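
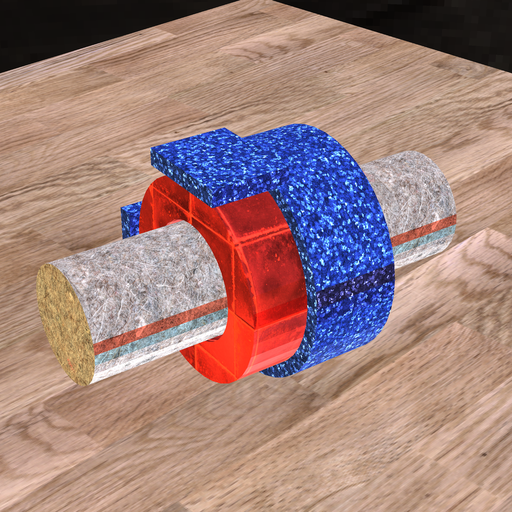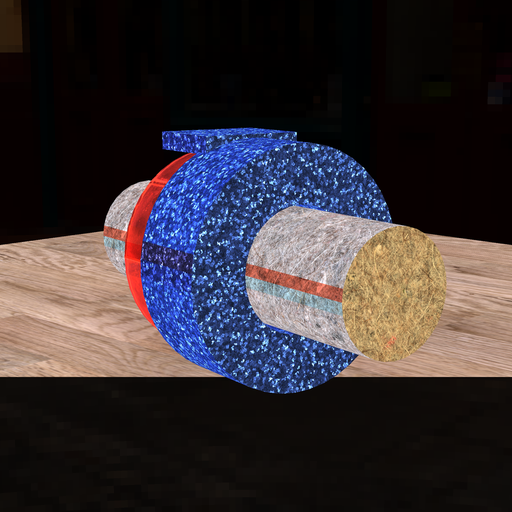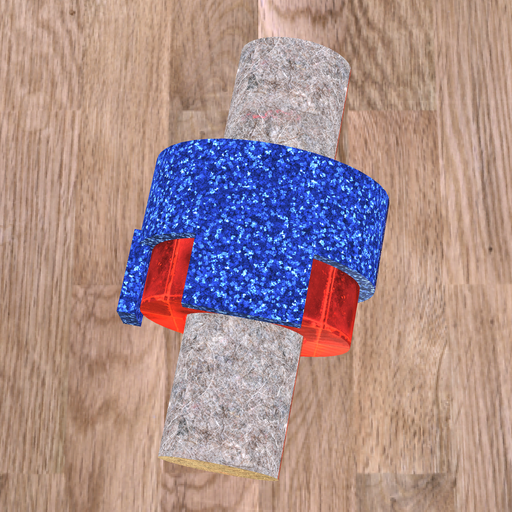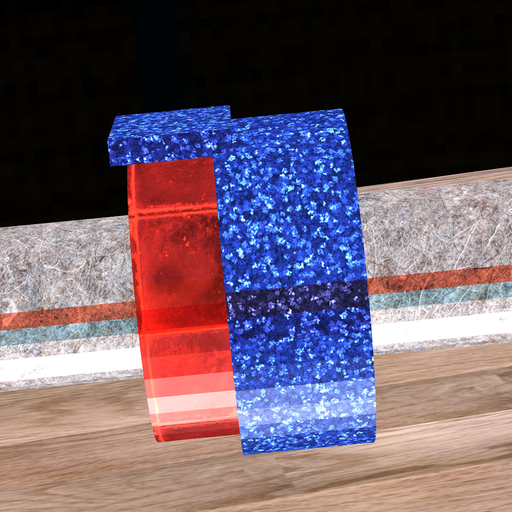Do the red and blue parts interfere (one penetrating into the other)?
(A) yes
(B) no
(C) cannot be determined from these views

(A) yes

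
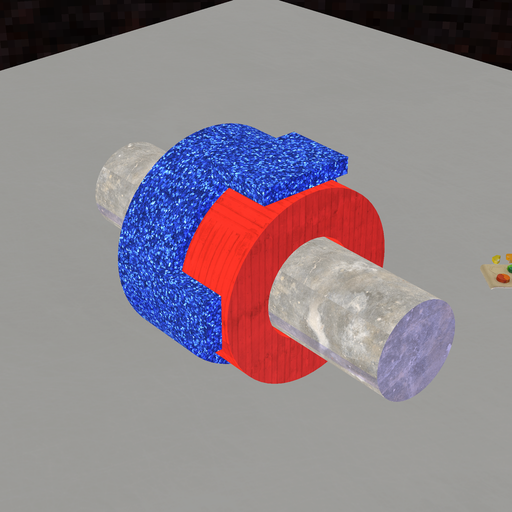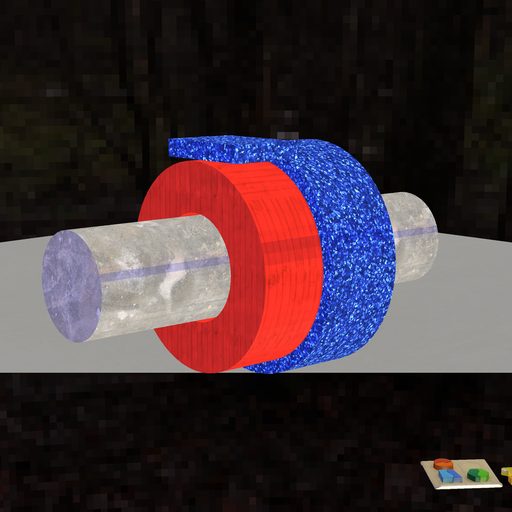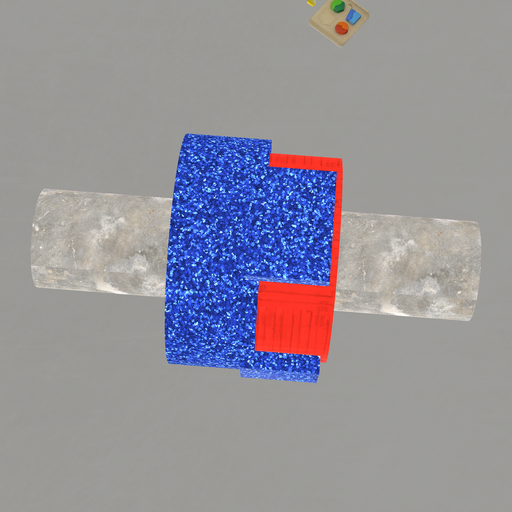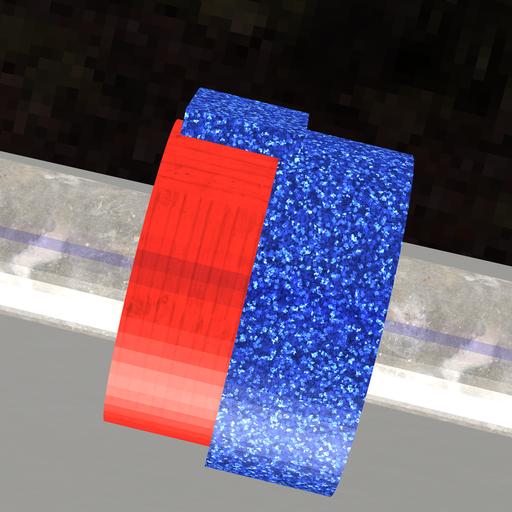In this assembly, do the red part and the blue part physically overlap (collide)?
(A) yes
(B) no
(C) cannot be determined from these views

(A) yes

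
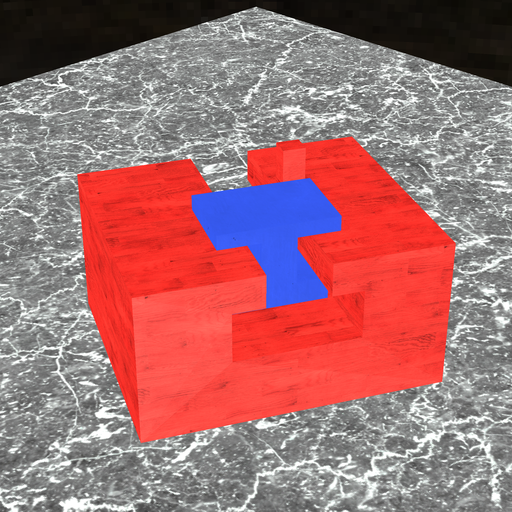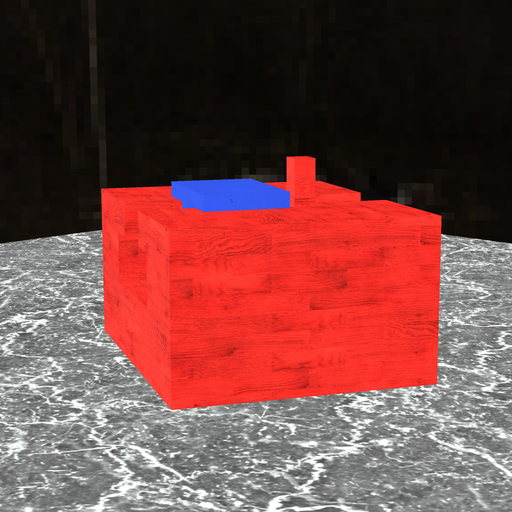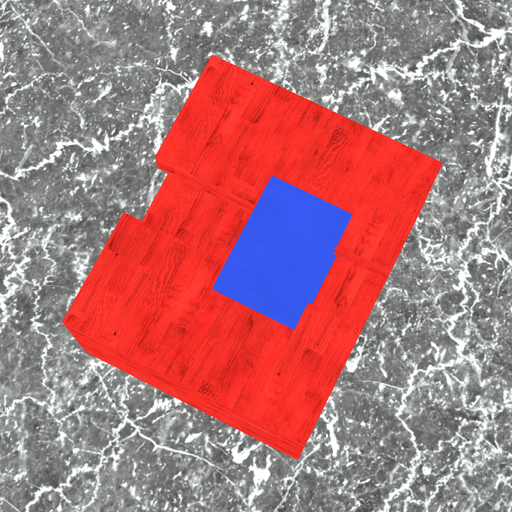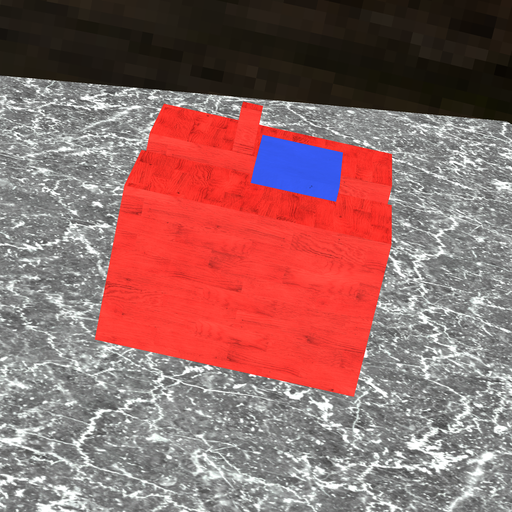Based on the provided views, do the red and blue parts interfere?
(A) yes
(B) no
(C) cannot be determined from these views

(B) no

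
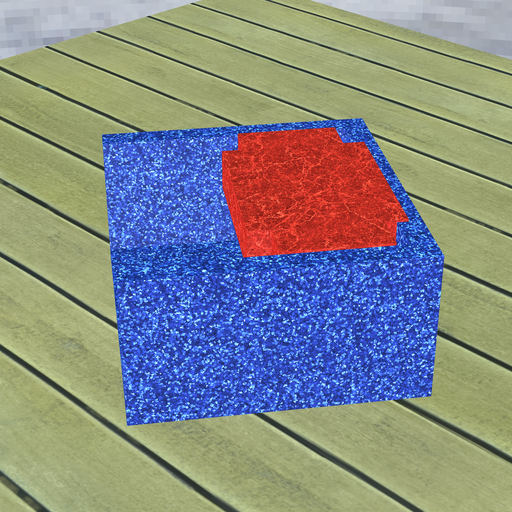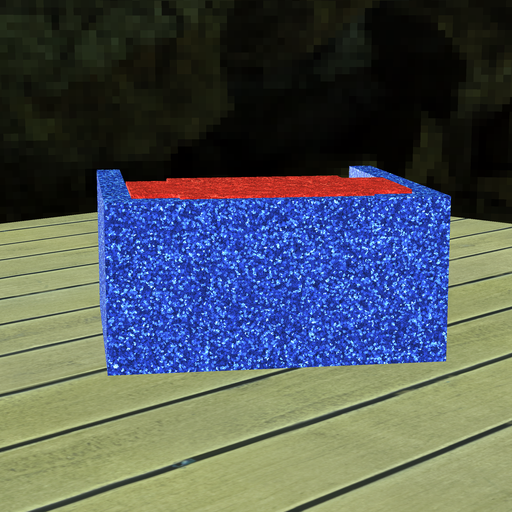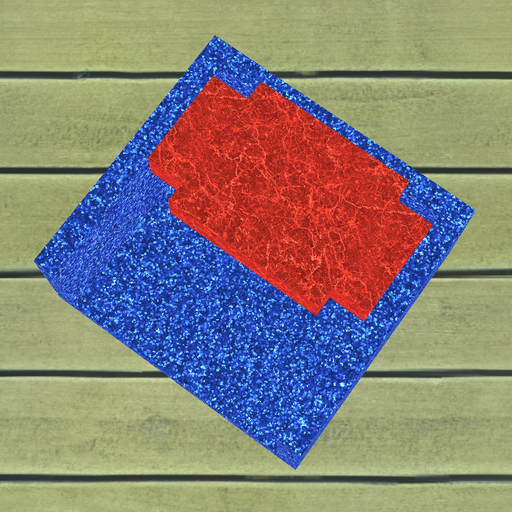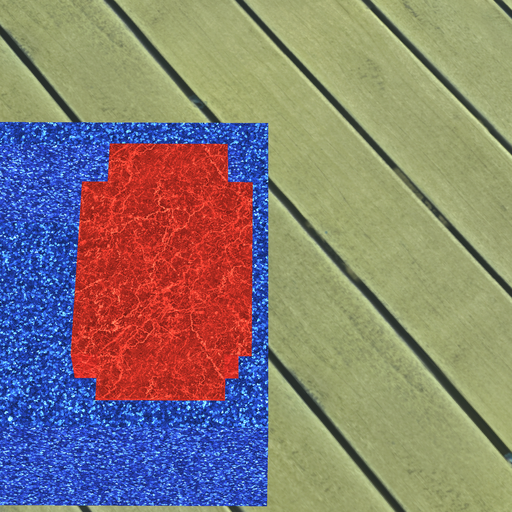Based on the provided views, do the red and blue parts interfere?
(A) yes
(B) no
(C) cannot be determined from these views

(A) yes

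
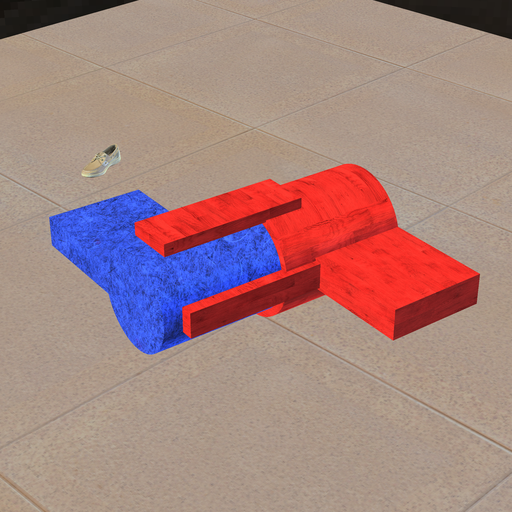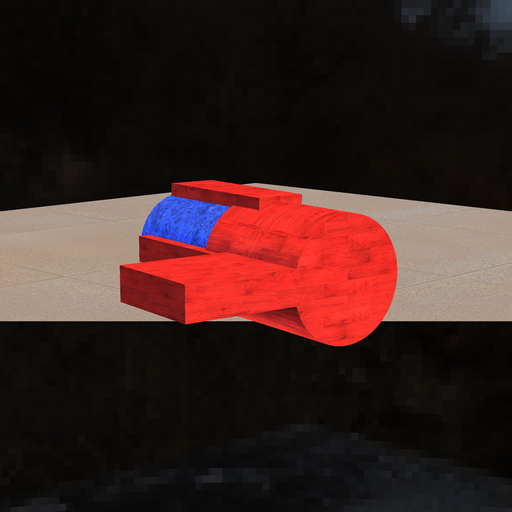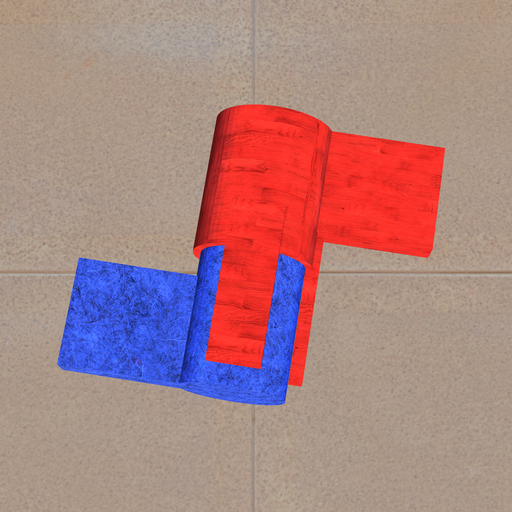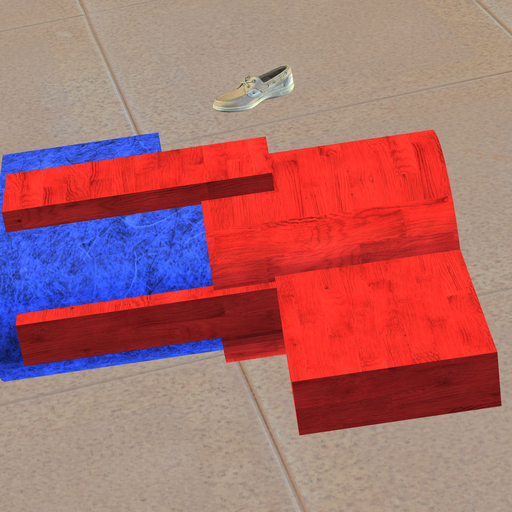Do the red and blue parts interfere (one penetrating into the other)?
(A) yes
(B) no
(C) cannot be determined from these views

(A) yes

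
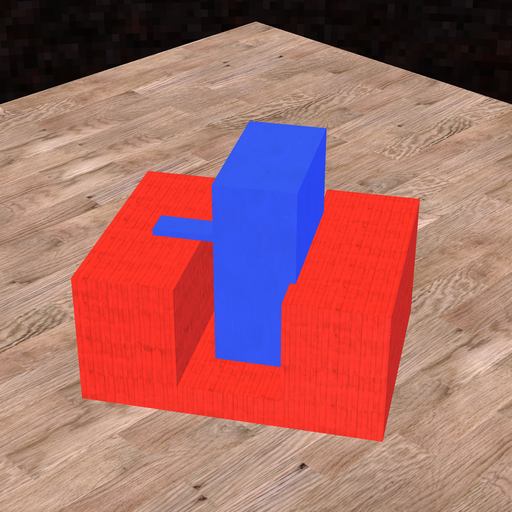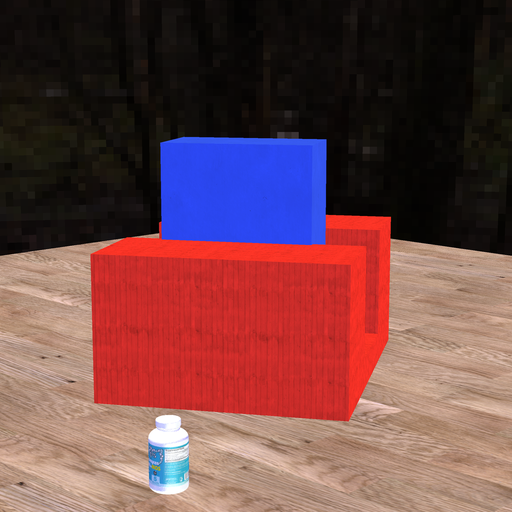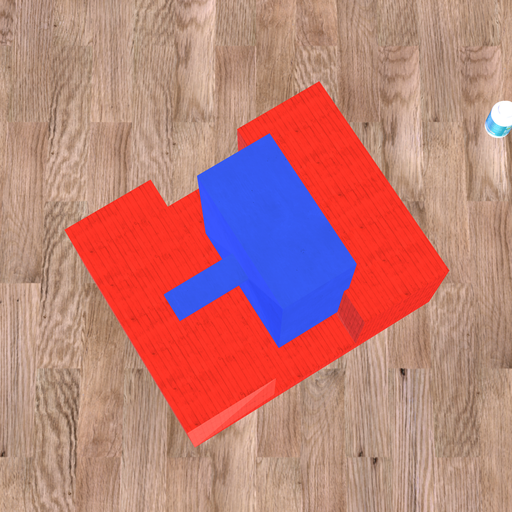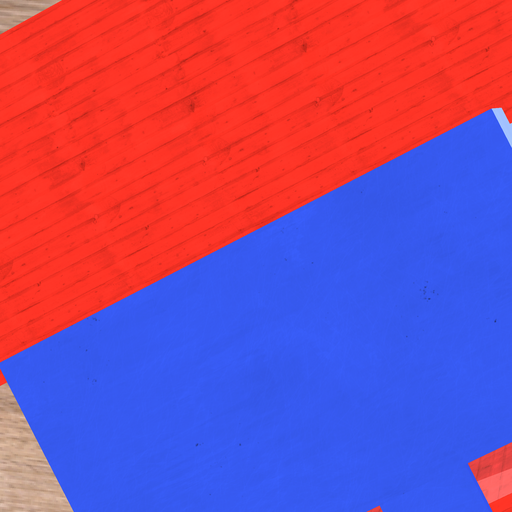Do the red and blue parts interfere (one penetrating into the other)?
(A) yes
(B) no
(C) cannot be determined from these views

(A) yes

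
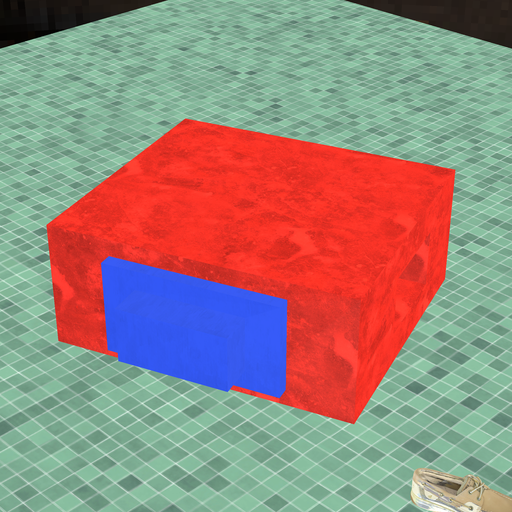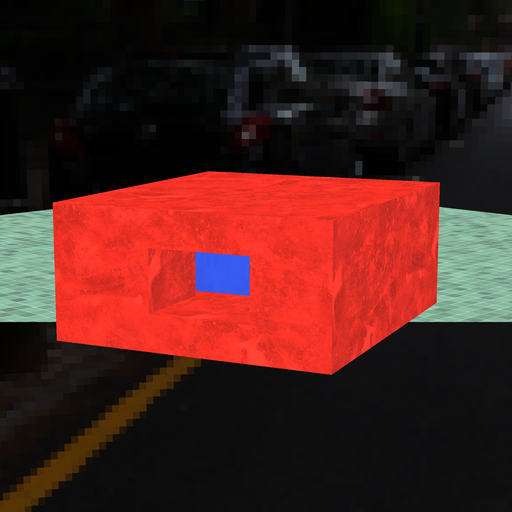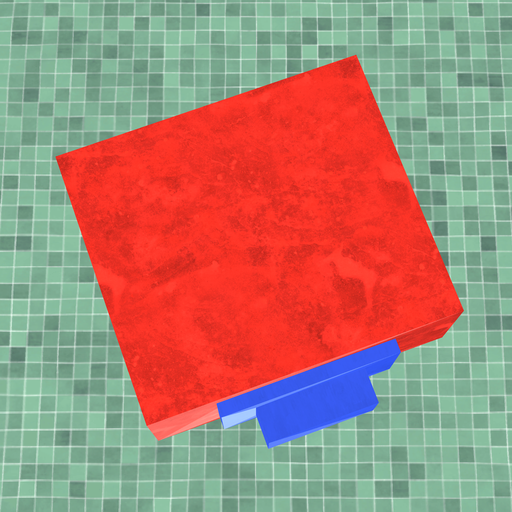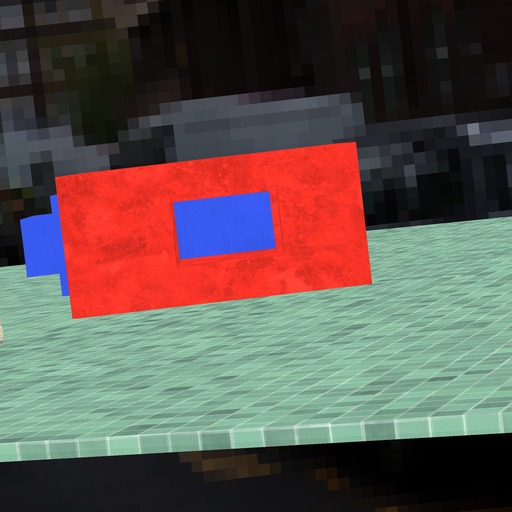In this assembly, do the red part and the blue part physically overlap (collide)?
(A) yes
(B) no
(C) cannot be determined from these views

(A) yes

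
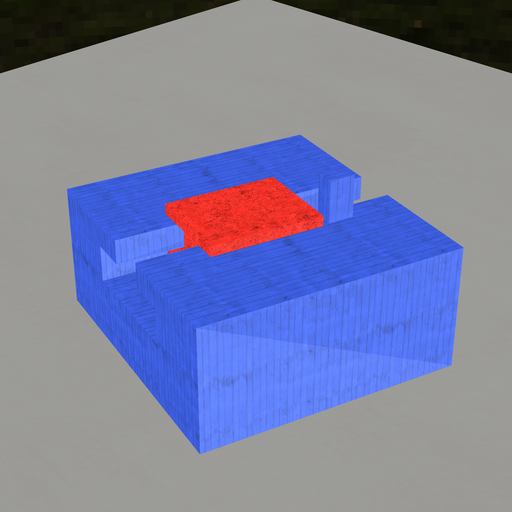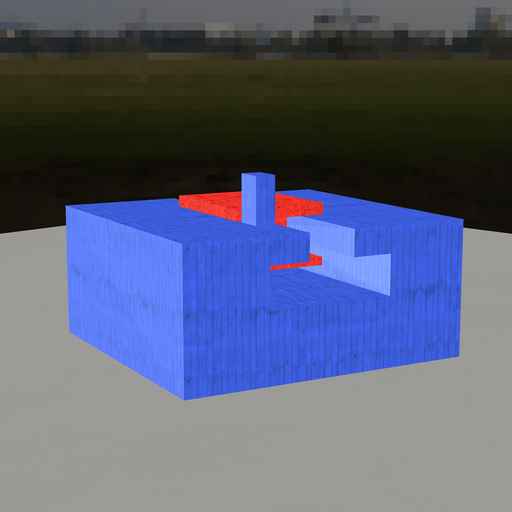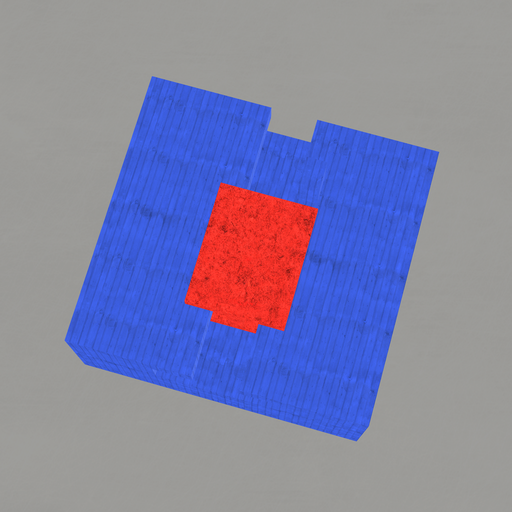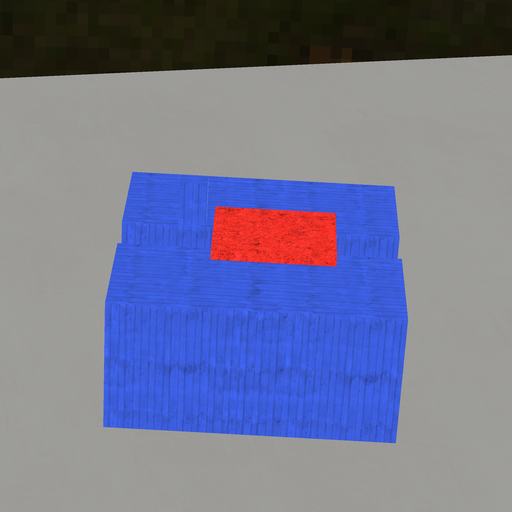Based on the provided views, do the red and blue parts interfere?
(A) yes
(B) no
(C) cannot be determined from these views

(B) no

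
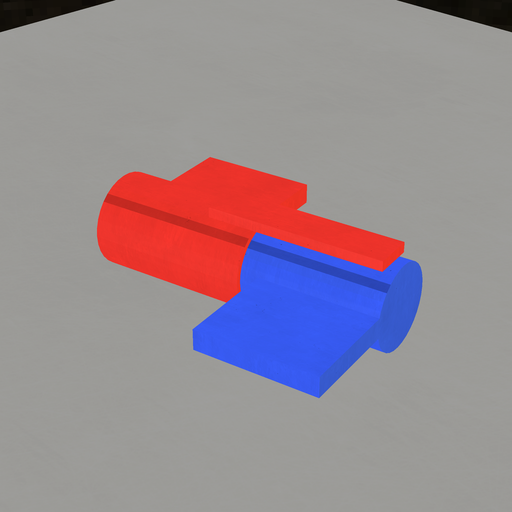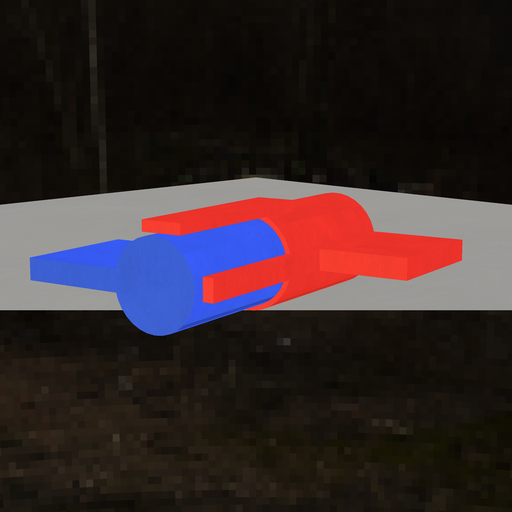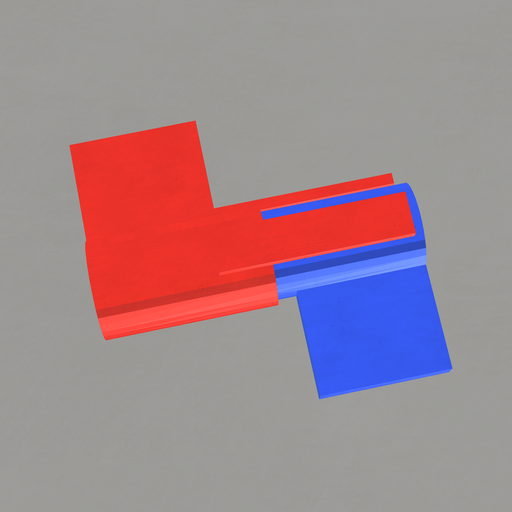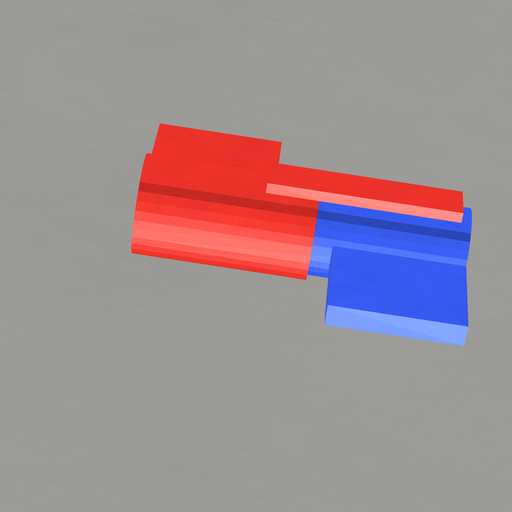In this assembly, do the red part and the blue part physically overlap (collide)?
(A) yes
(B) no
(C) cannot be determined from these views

(A) yes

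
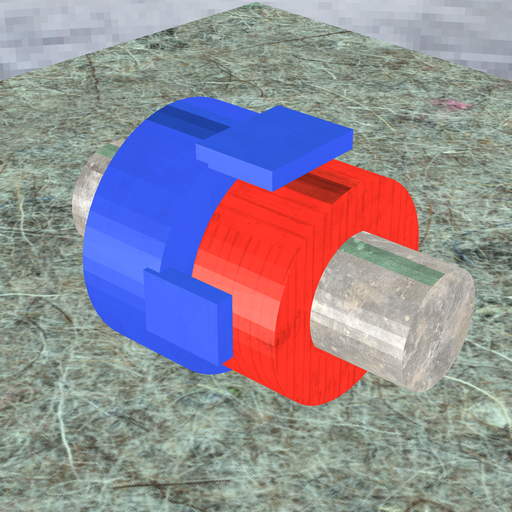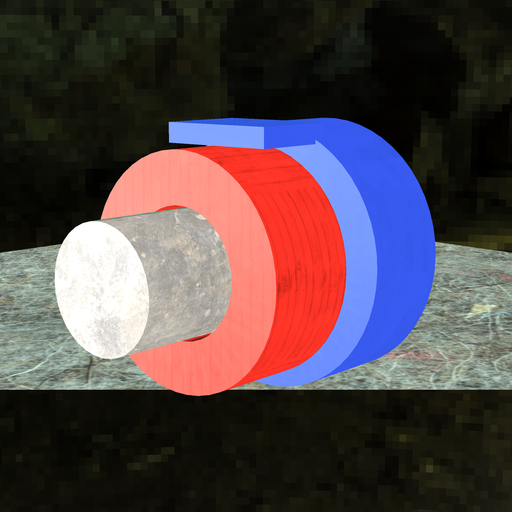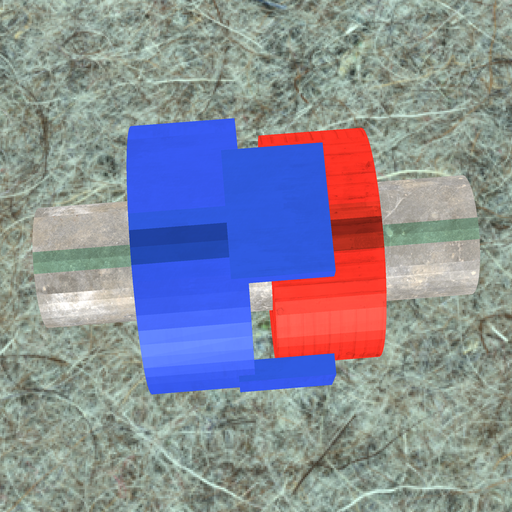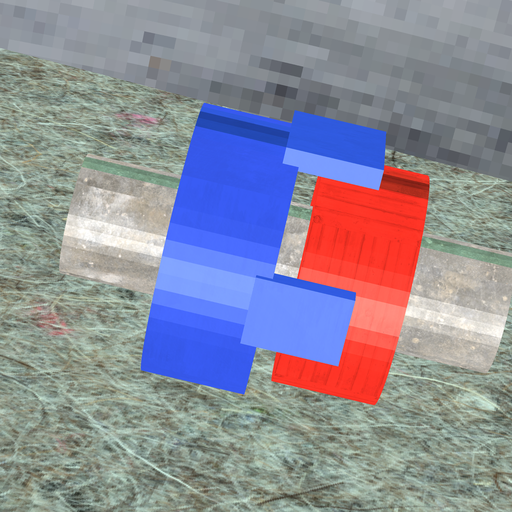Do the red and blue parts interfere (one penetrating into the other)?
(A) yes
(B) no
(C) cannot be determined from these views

(B) no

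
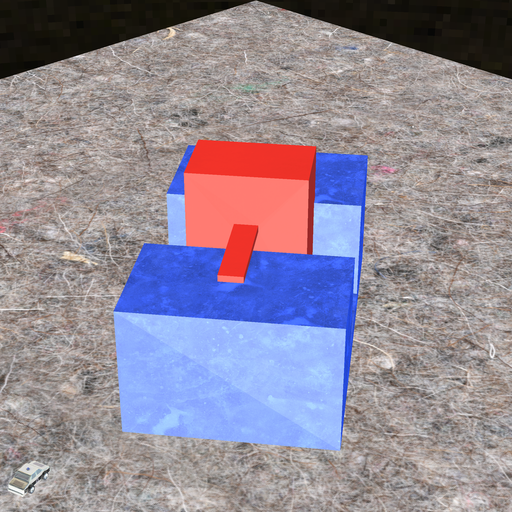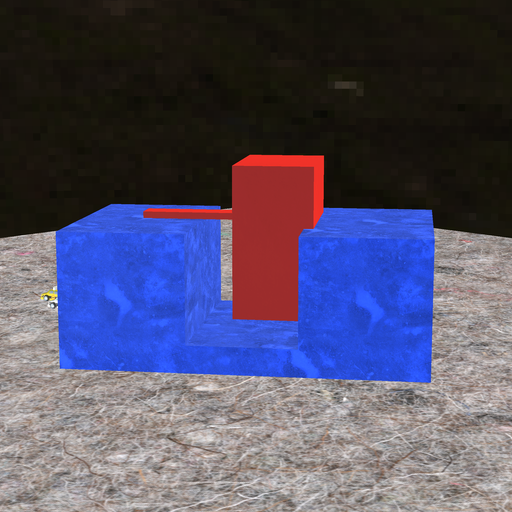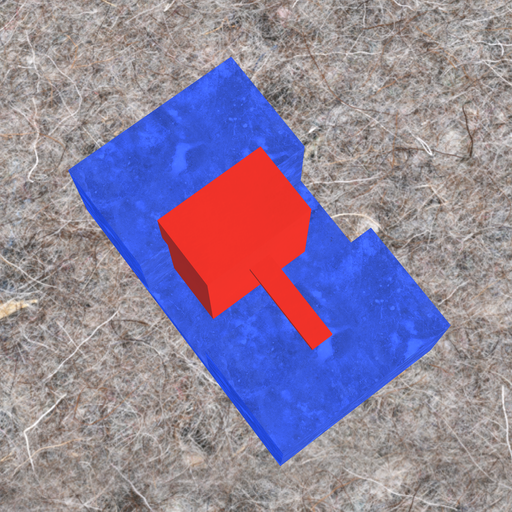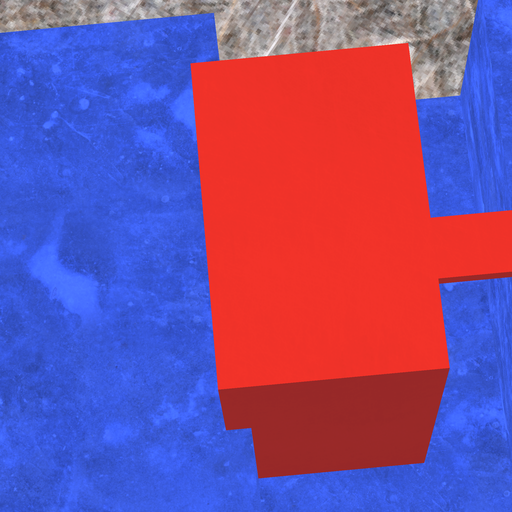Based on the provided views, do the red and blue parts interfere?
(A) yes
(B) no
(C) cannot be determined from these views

(A) yes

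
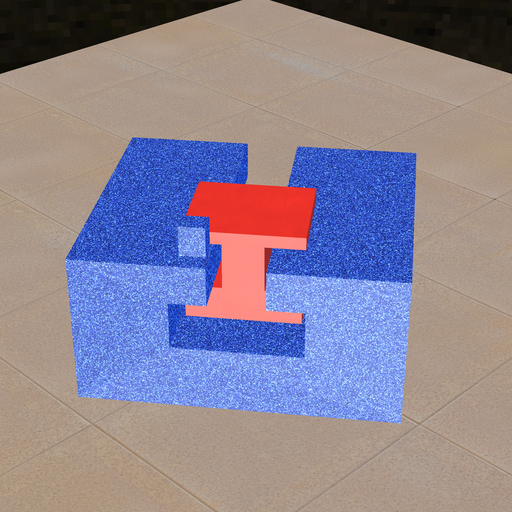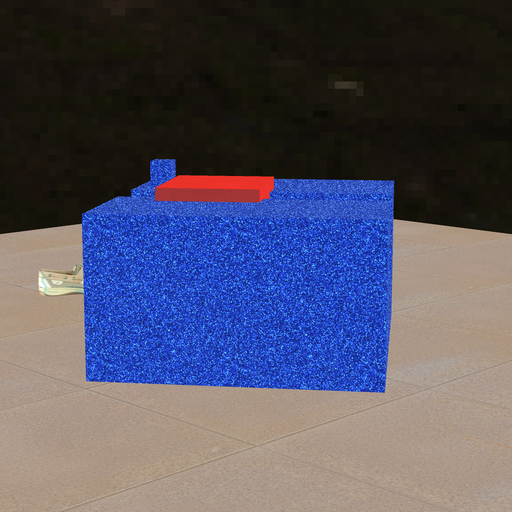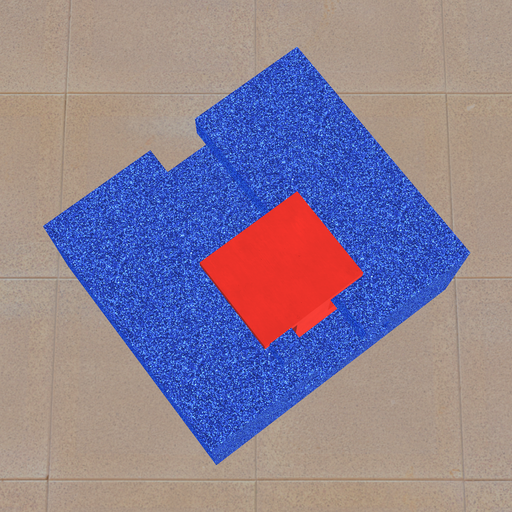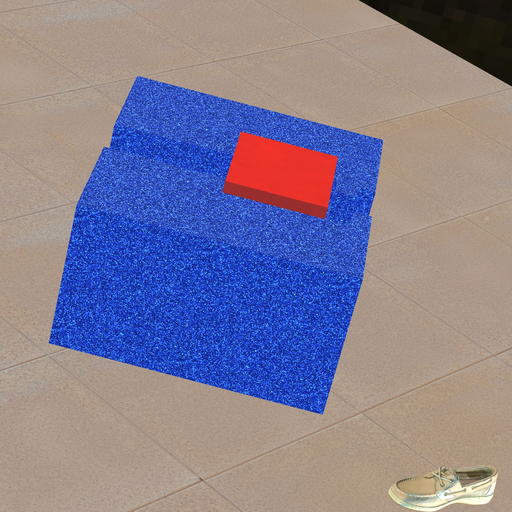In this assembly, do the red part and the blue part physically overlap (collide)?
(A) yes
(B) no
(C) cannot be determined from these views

(B) no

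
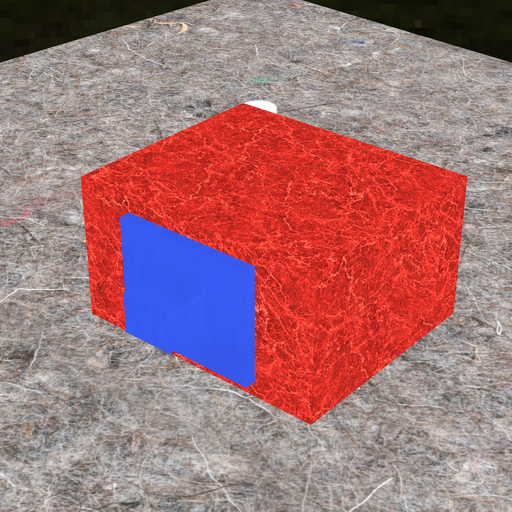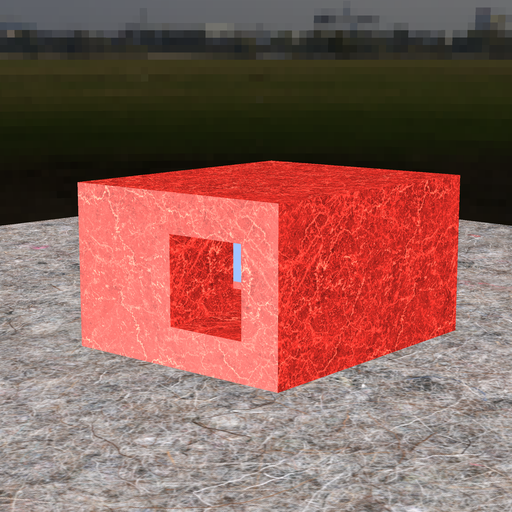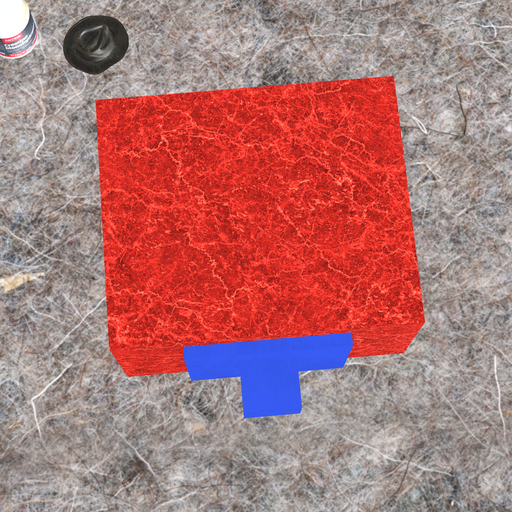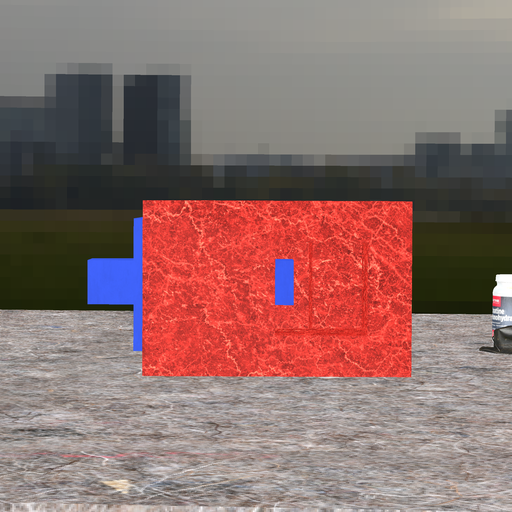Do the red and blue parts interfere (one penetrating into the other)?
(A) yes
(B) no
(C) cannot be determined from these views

(B) no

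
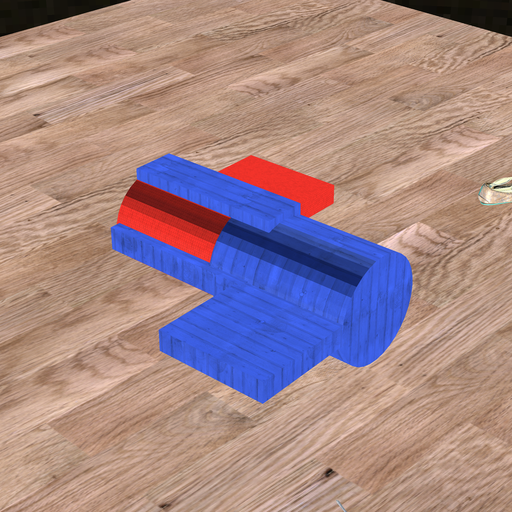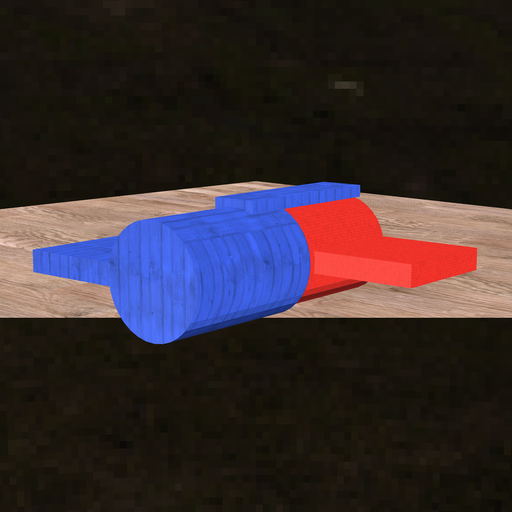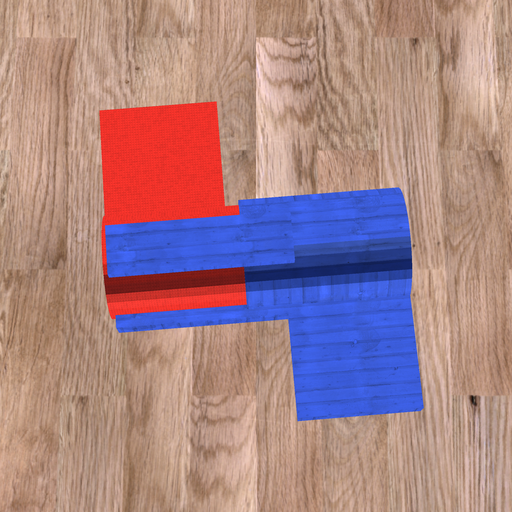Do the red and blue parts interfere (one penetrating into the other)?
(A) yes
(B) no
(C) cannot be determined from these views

(A) yes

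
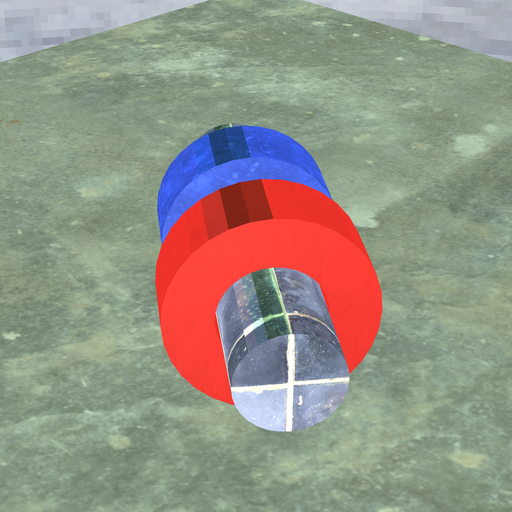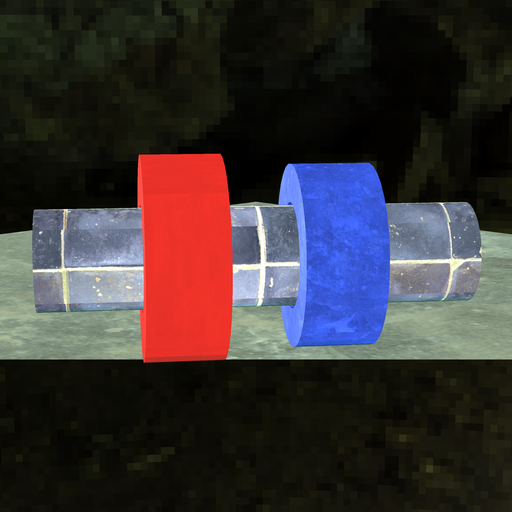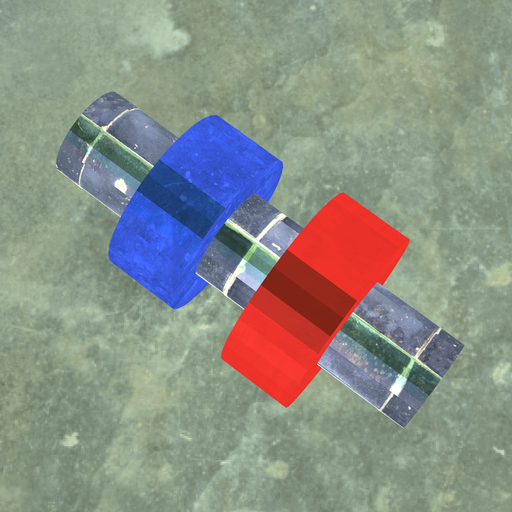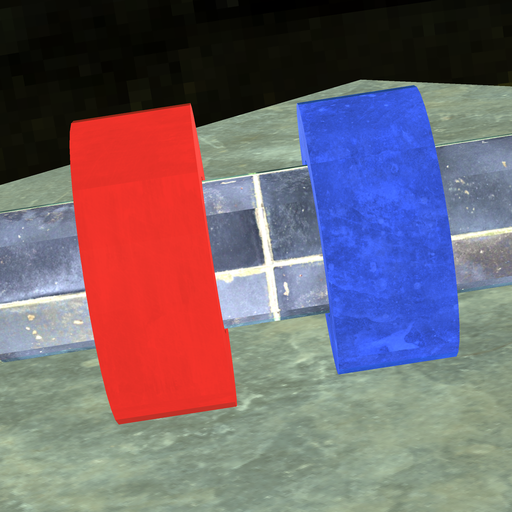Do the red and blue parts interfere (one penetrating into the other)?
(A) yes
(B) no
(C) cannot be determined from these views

(B) no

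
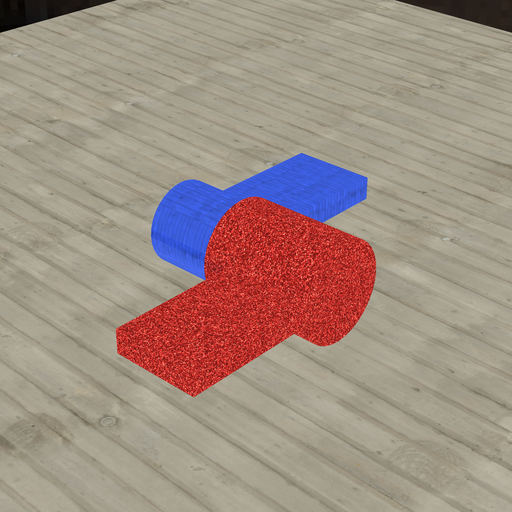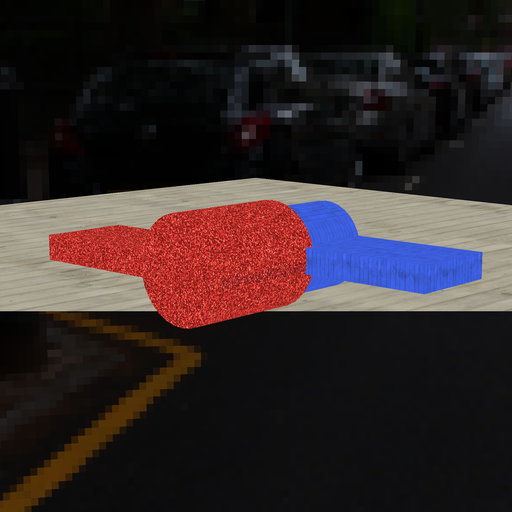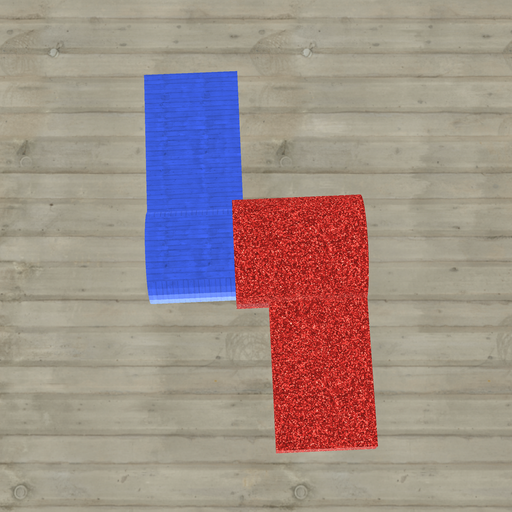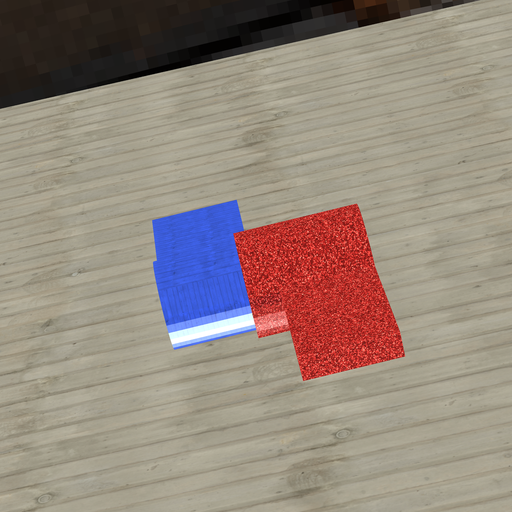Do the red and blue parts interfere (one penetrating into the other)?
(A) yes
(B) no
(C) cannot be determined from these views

(A) yes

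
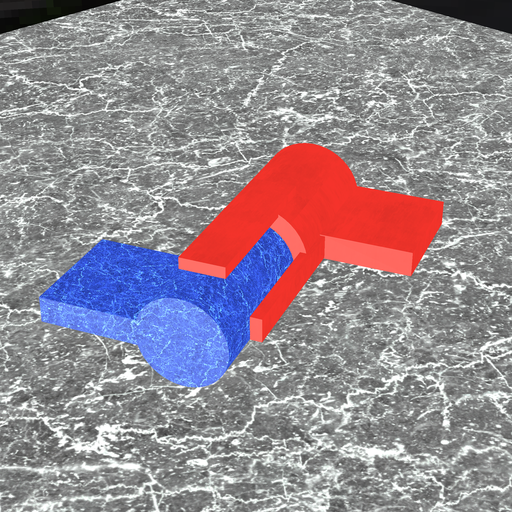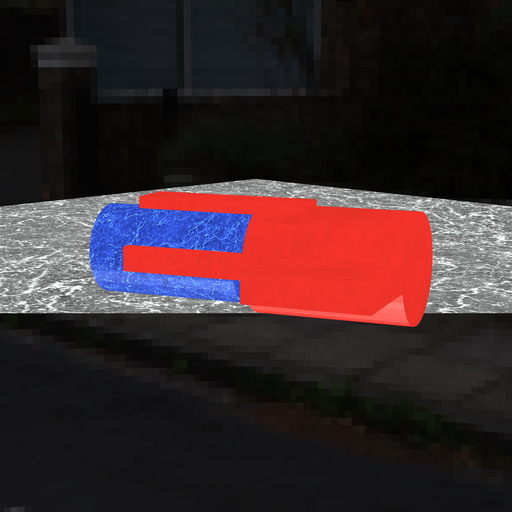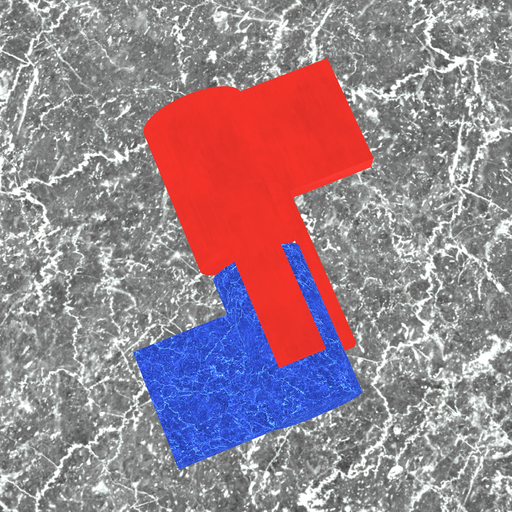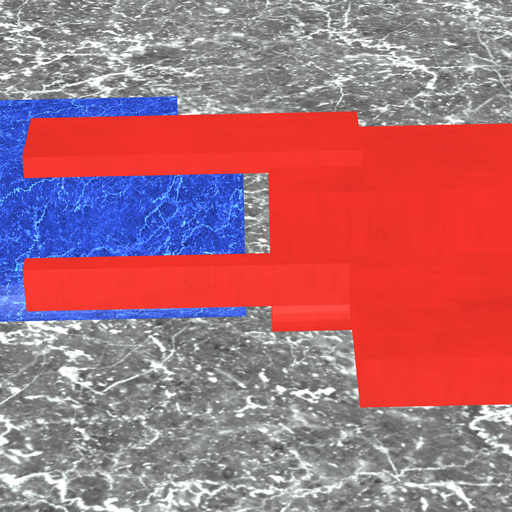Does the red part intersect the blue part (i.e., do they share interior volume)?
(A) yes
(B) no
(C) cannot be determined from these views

(B) no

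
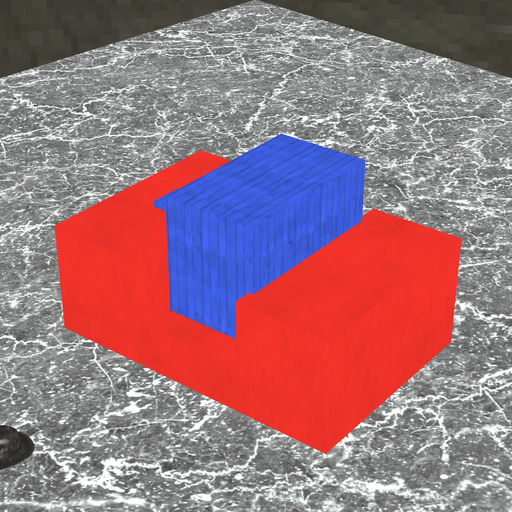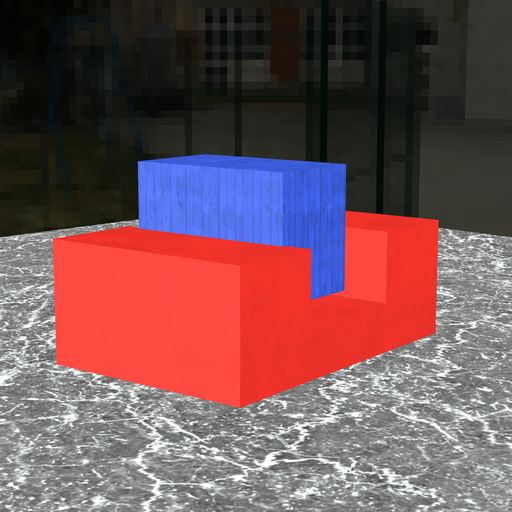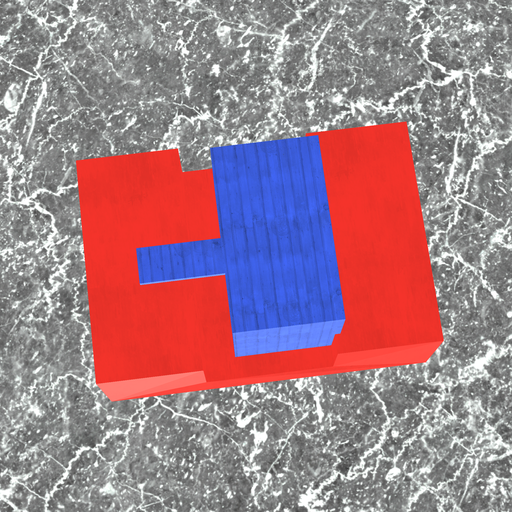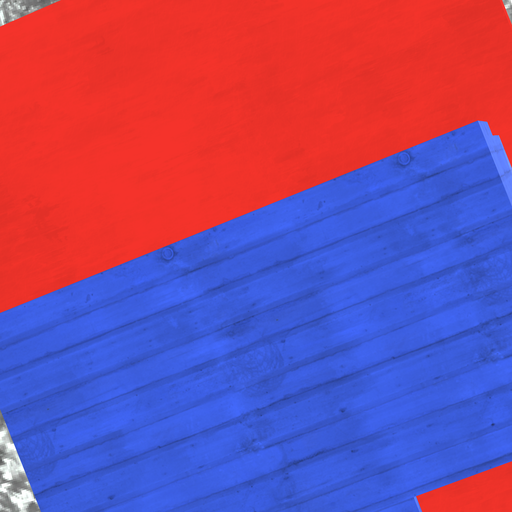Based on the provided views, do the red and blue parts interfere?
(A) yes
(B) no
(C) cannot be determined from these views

(A) yes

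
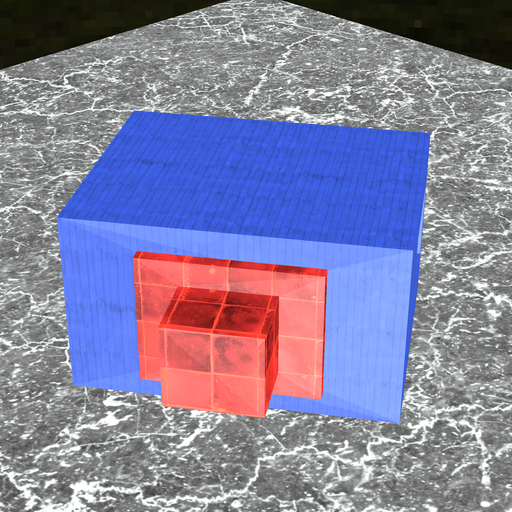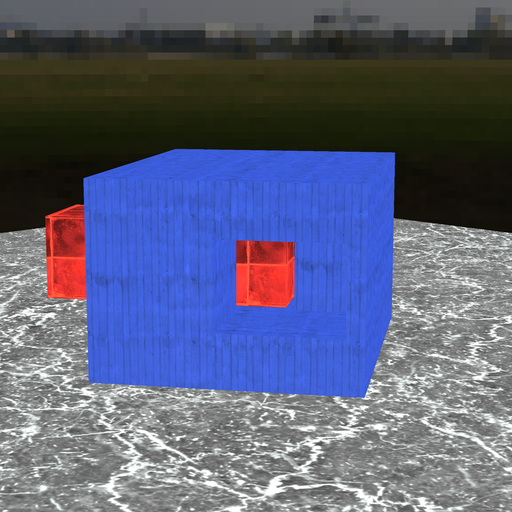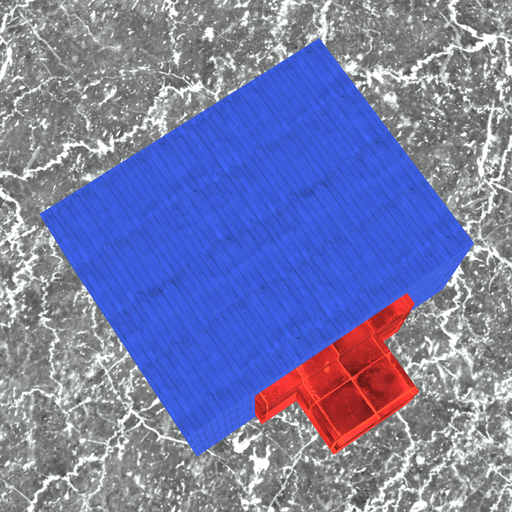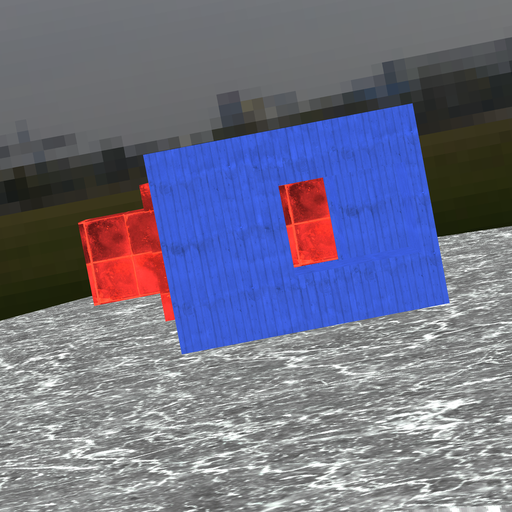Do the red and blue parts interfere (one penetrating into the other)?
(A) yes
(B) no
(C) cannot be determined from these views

(B) no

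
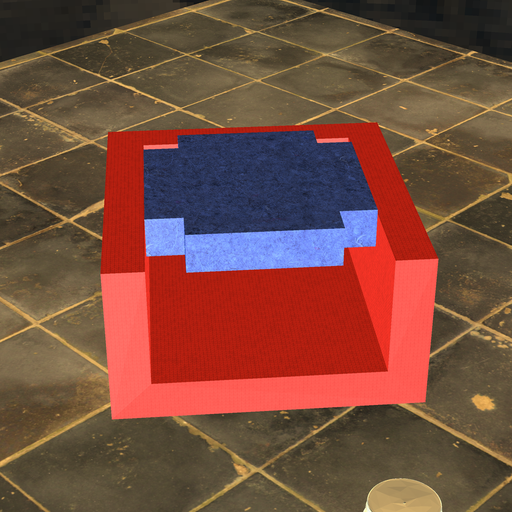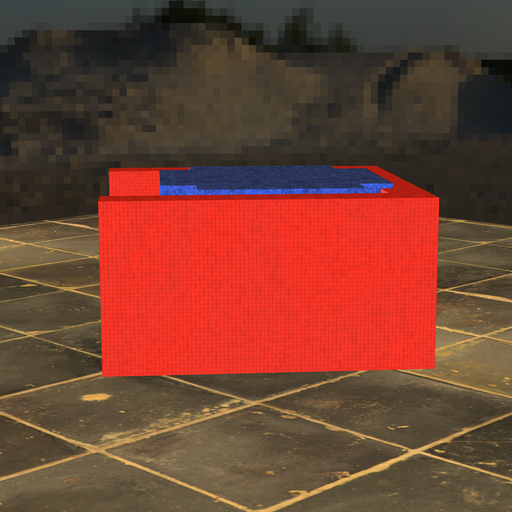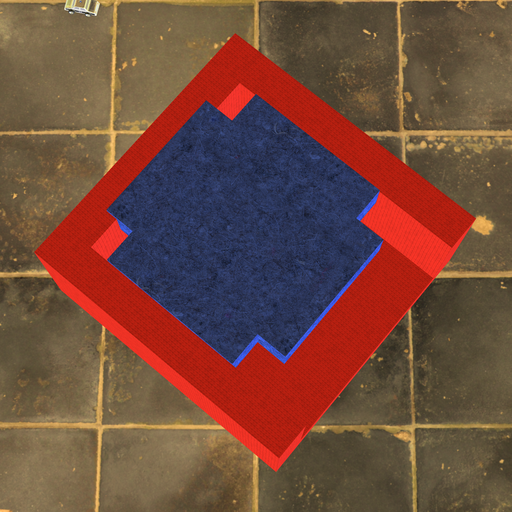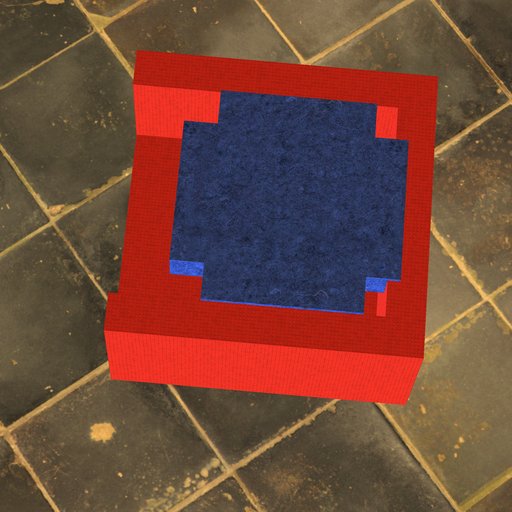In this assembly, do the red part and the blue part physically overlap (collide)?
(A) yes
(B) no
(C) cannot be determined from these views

(A) yes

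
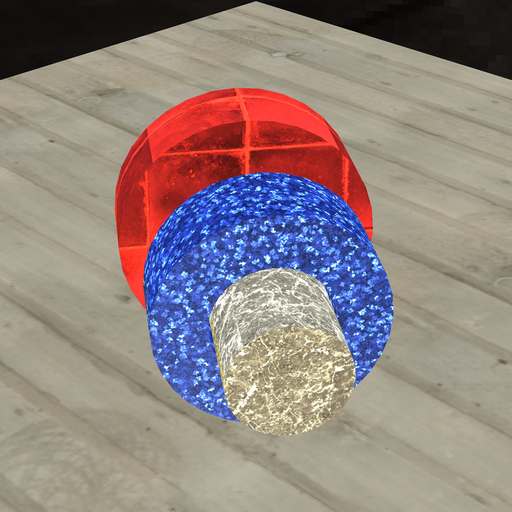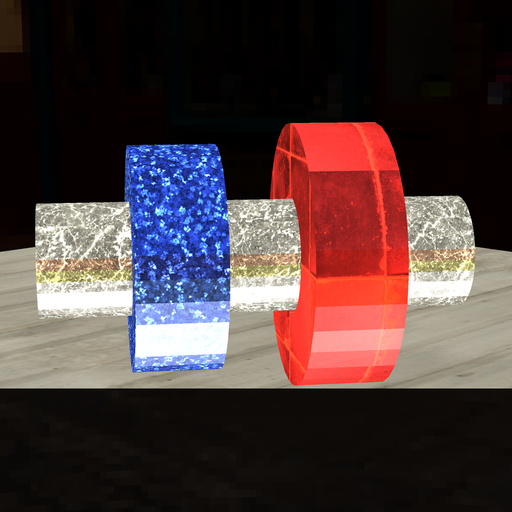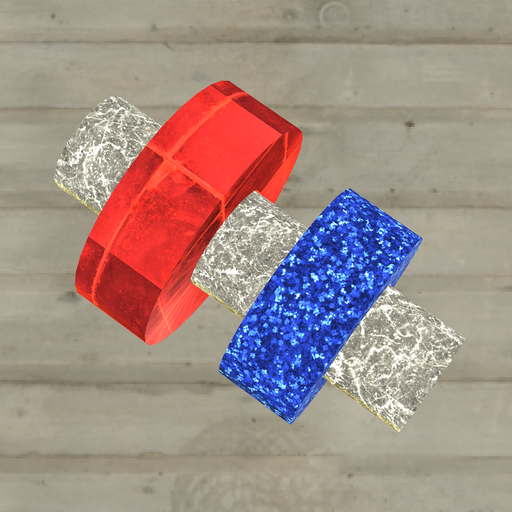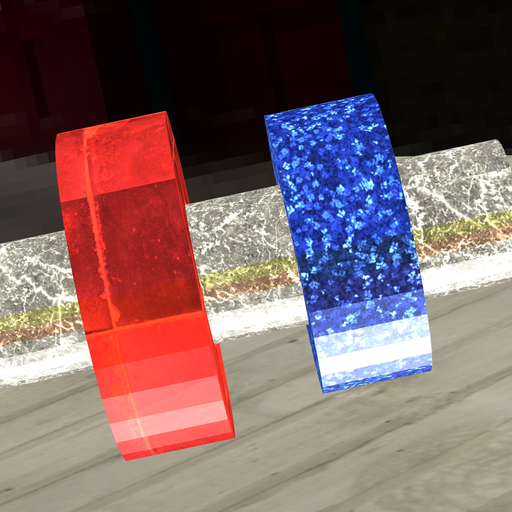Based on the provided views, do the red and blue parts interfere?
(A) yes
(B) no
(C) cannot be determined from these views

(B) no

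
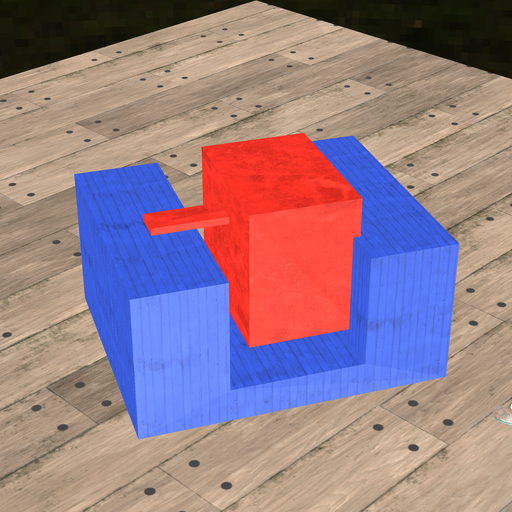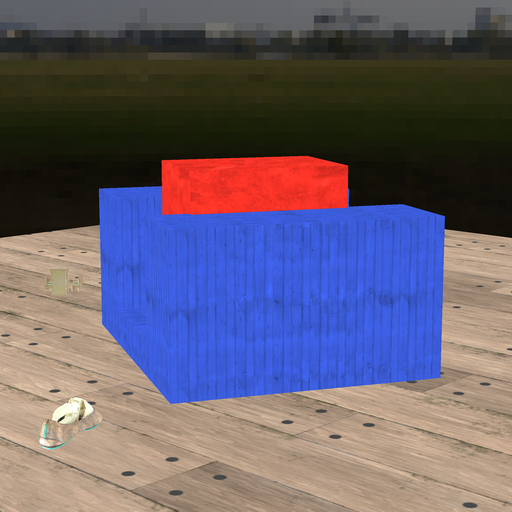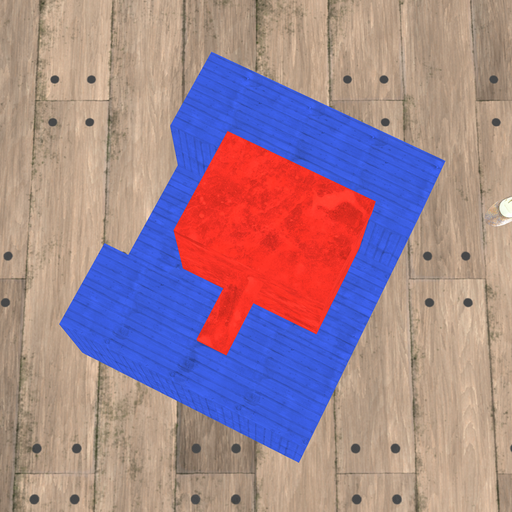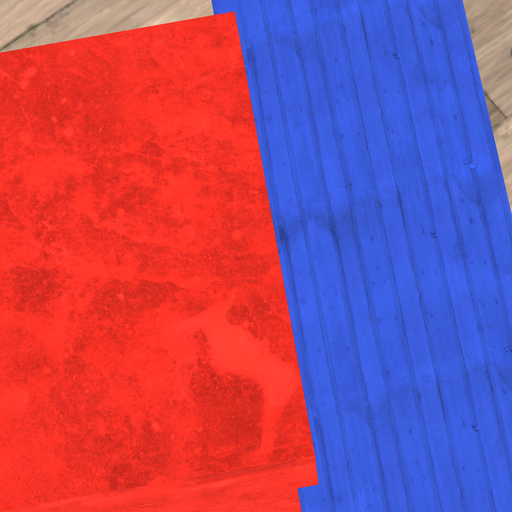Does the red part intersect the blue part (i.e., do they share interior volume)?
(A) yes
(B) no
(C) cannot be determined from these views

(A) yes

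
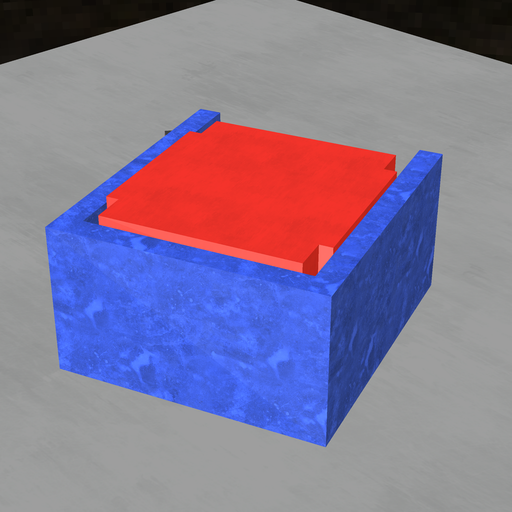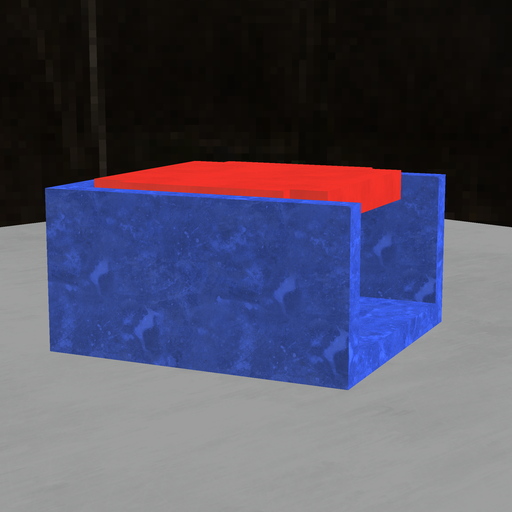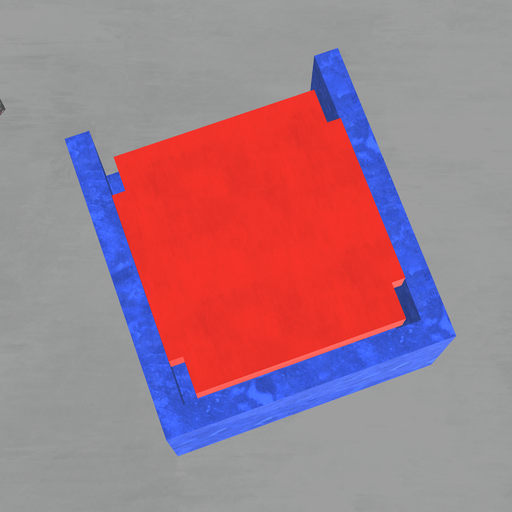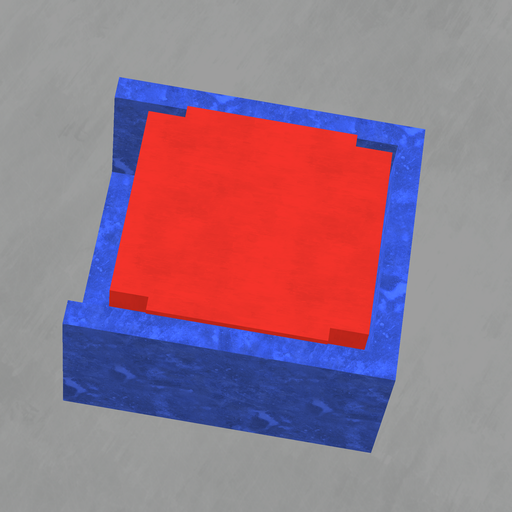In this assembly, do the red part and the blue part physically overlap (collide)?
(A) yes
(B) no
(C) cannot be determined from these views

(B) no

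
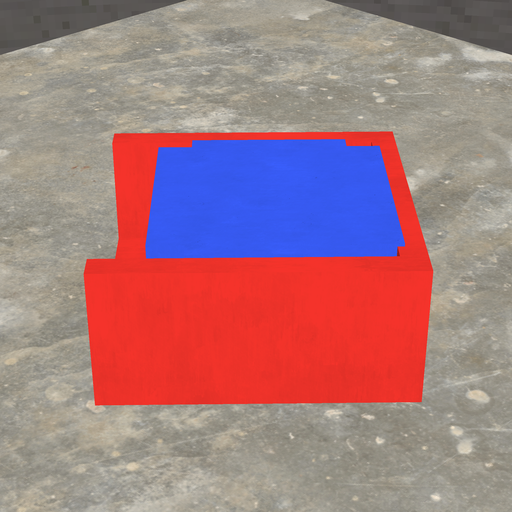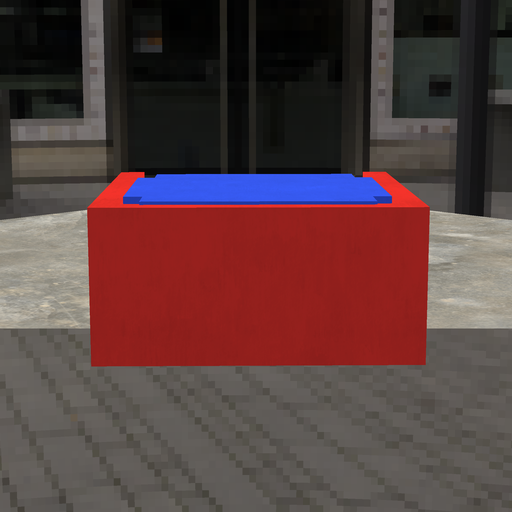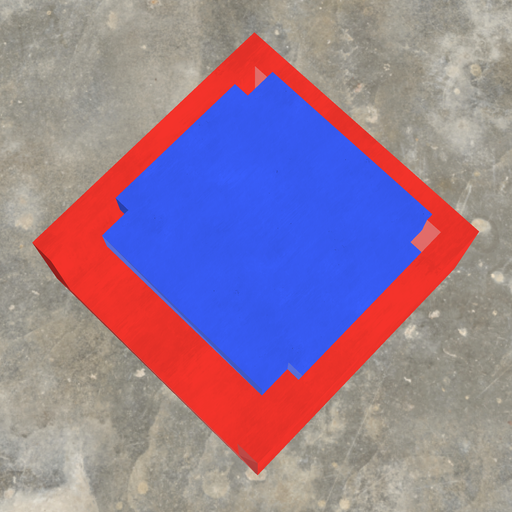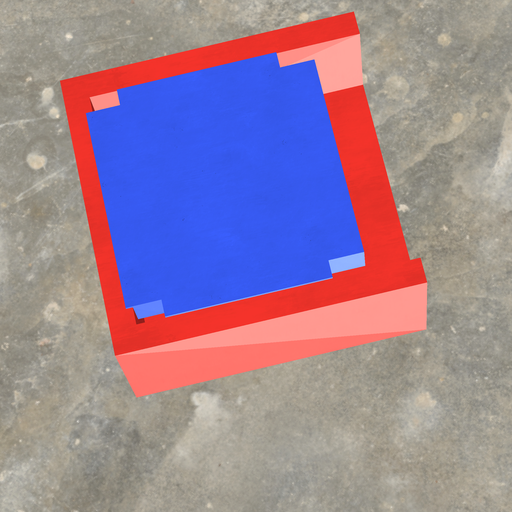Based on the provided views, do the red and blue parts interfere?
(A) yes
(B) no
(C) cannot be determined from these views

(A) yes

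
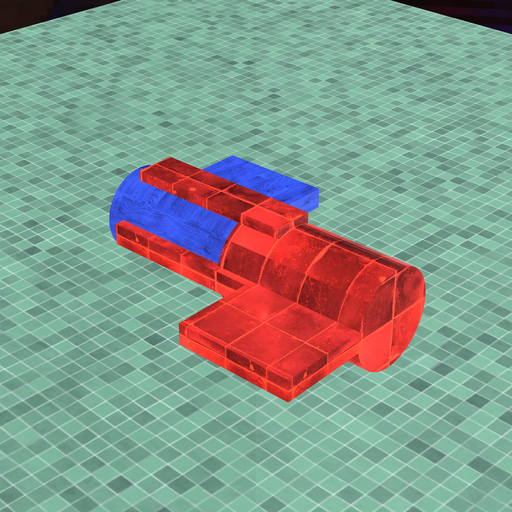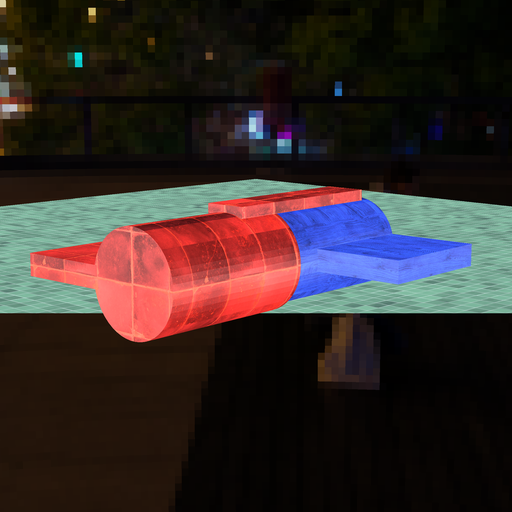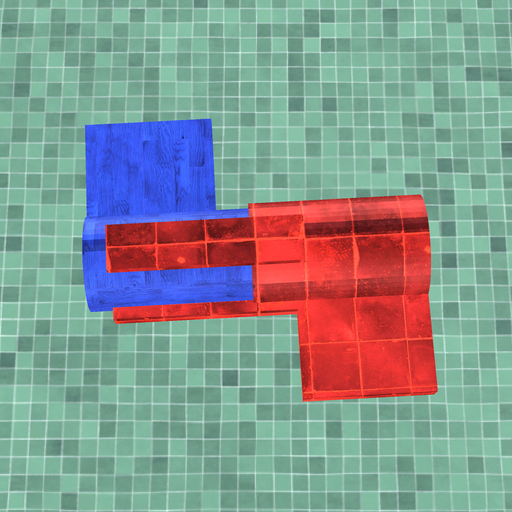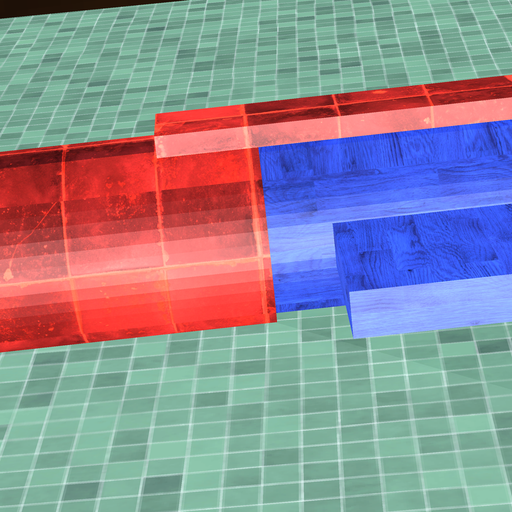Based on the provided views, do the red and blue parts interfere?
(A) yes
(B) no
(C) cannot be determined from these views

(A) yes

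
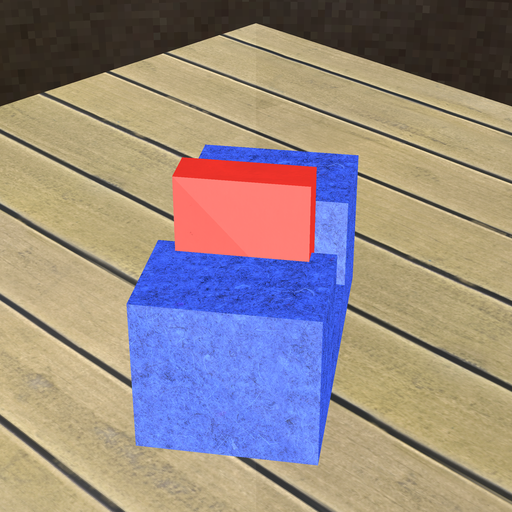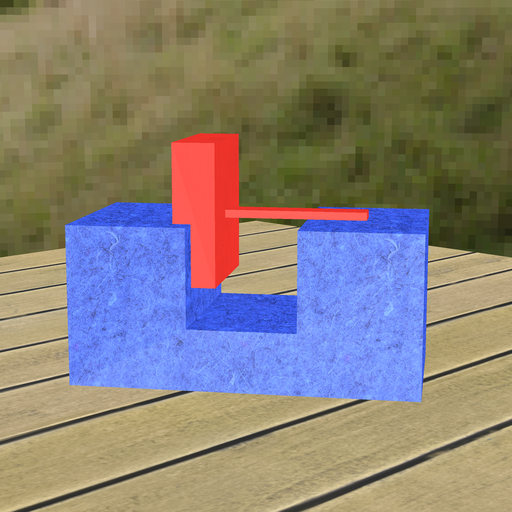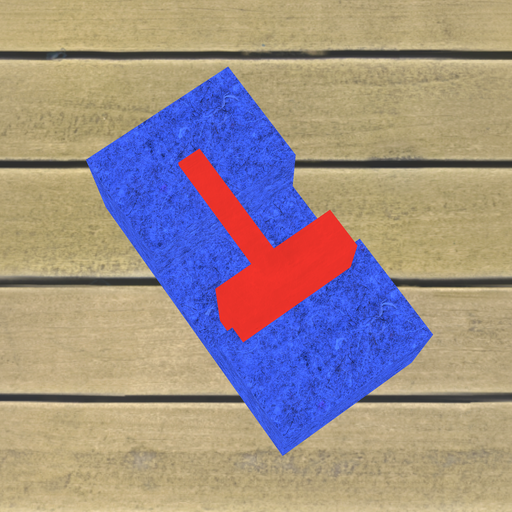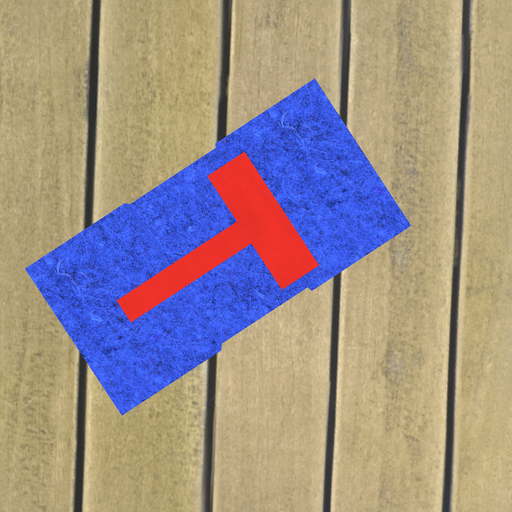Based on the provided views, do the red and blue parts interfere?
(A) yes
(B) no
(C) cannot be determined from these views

(A) yes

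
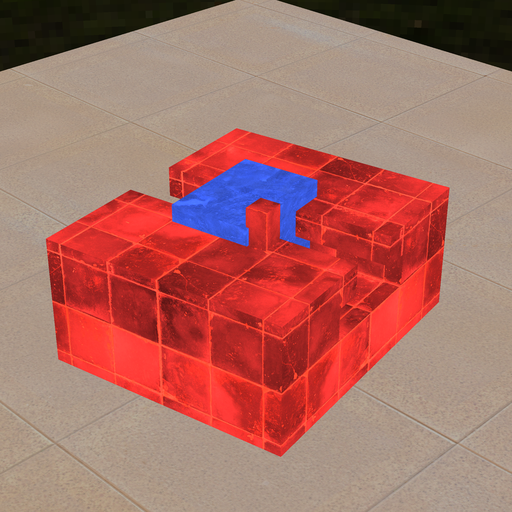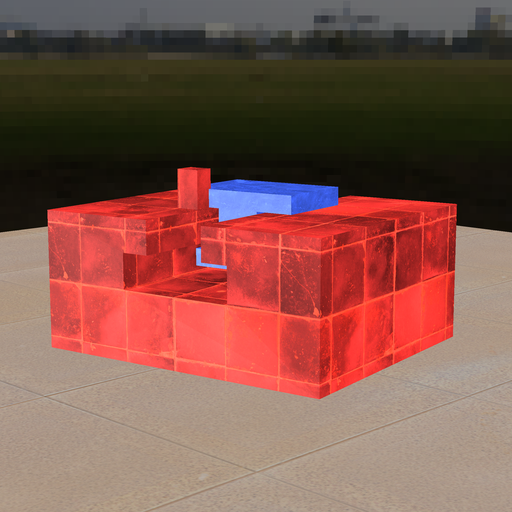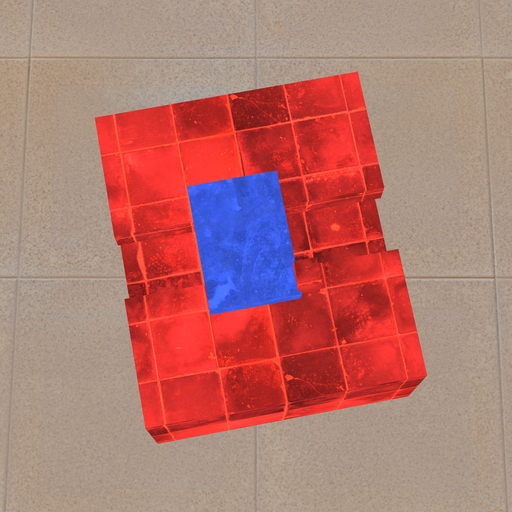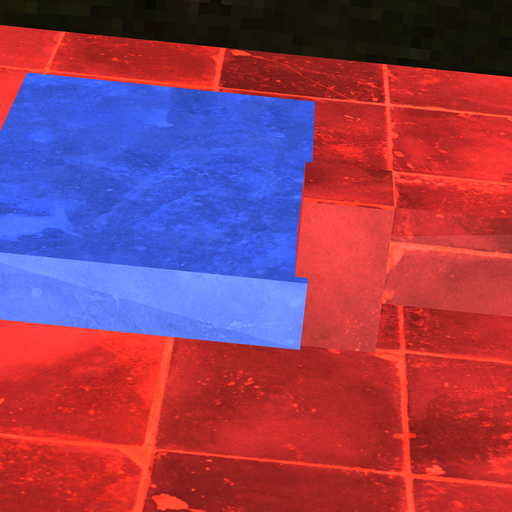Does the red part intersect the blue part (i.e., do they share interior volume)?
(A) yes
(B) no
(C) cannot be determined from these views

(A) yes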